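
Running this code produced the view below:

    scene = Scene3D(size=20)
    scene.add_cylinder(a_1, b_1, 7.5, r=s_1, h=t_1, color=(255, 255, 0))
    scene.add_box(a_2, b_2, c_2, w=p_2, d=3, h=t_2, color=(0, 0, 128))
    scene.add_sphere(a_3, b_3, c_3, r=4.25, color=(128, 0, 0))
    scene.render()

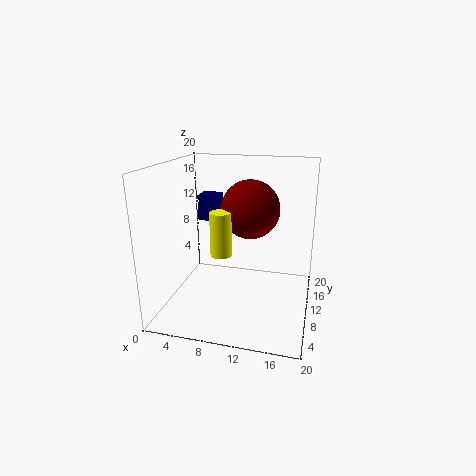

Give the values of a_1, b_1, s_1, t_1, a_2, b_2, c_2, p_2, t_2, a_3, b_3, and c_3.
a_1 = 7.75; b_1 = 9.25; s_1 = 1.5; t_1 = 6.25; a_2 = 3.25; b_2 = 12.5; c_2 = 11.25; p_2 = 3; t_2 = 3.75; a_3 = 11; b_3 = 13.25; c_3 = 13.25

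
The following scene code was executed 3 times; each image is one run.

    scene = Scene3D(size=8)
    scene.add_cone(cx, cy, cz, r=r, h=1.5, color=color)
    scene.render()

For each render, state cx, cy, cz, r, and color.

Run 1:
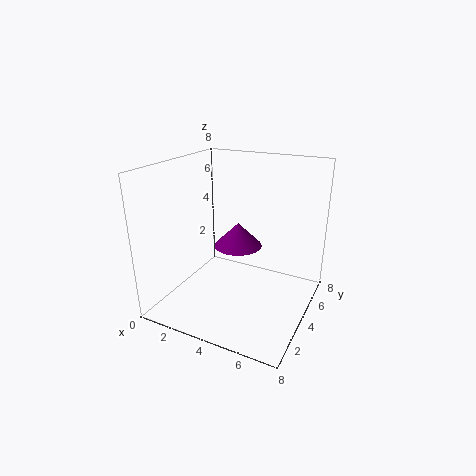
cx = 3, cy = 6, cz = 2.5, r = 1.5, color = 'purple'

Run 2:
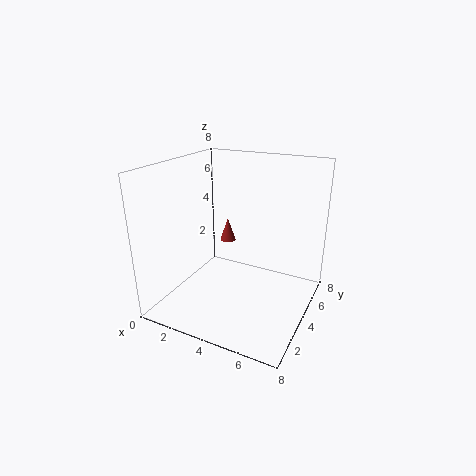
cx = 2, cy = 6.5, cz = 2.5, r = 0.5, color = 'brown'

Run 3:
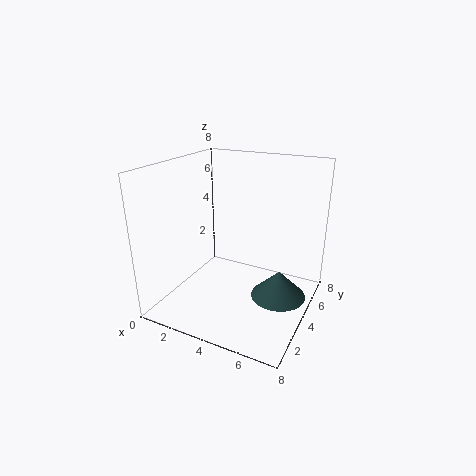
cx = 6.5, cy = 4, cz = 1, r = 1.5, color = 'darkslategray'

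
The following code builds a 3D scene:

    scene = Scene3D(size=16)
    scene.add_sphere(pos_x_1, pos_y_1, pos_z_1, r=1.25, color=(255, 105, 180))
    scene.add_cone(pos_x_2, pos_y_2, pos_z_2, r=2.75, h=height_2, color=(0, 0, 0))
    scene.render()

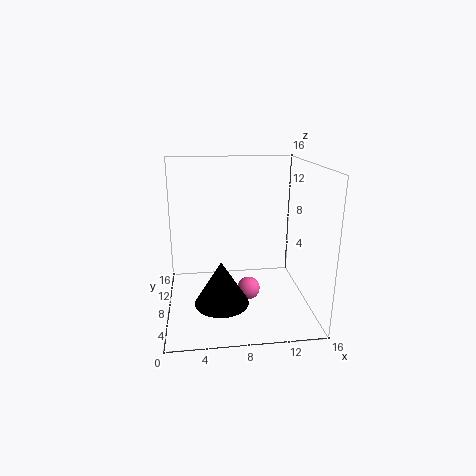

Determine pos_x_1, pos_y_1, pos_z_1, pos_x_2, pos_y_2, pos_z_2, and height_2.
pos_x_1 = 9
pos_y_1 = 6.5
pos_z_1 = 2.5
pos_x_2 = 5.75
pos_y_2 = 3.5
pos_z_2 = 2.75
height_2 = 4.5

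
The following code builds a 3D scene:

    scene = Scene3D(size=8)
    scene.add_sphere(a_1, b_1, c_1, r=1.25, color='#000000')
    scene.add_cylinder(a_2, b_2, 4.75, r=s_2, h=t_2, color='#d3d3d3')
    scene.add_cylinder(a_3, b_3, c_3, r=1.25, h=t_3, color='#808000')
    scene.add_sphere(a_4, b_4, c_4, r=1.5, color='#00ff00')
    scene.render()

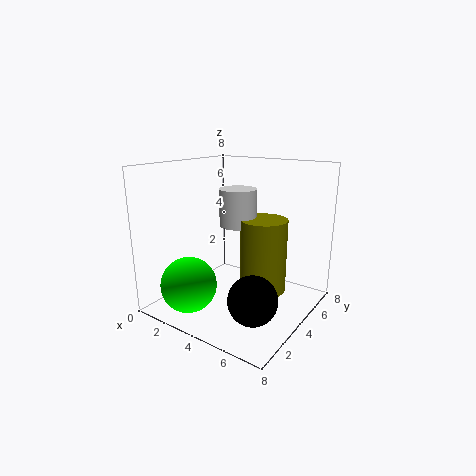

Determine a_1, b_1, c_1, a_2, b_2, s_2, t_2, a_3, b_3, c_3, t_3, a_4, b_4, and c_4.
a_1 = 6.25, b_1 = 2, c_1 = 1.75, a_2 = 4, b_2 = 4, s_2 = 1, t_2 = 2, a_3 = 5.5, b_3 = 4.25, c_3 = 1.25, t_3 = 4, a_4 = 2.5, b_4 = 1.5, c_4 = 1.75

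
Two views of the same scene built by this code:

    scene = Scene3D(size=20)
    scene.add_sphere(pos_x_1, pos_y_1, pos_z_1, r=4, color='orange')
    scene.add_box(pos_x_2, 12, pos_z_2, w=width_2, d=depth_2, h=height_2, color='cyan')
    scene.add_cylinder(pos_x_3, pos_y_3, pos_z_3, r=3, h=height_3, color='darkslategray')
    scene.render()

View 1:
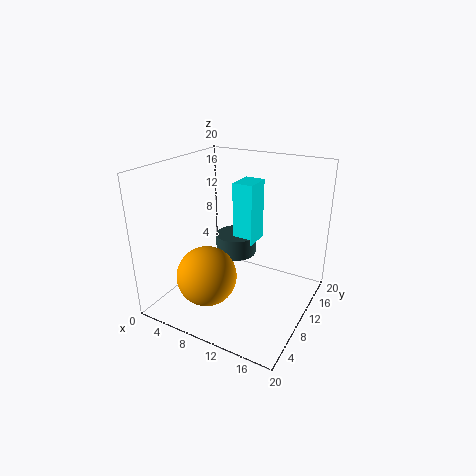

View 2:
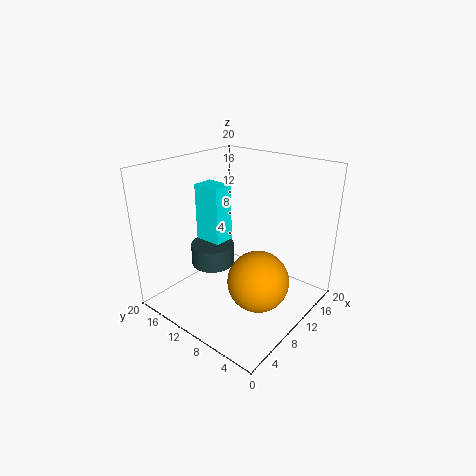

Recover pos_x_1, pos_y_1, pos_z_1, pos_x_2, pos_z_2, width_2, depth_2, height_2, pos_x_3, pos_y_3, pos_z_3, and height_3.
pos_x_1 = 8; pos_y_1 = 5; pos_z_1 = 6; pos_x_2 = 8; pos_z_2 = 8; width_2 = 3; depth_2 = 4; height_2 = 9; pos_x_3 = 8; pos_y_3 = 13; pos_z_3 = 6; height_3 = 3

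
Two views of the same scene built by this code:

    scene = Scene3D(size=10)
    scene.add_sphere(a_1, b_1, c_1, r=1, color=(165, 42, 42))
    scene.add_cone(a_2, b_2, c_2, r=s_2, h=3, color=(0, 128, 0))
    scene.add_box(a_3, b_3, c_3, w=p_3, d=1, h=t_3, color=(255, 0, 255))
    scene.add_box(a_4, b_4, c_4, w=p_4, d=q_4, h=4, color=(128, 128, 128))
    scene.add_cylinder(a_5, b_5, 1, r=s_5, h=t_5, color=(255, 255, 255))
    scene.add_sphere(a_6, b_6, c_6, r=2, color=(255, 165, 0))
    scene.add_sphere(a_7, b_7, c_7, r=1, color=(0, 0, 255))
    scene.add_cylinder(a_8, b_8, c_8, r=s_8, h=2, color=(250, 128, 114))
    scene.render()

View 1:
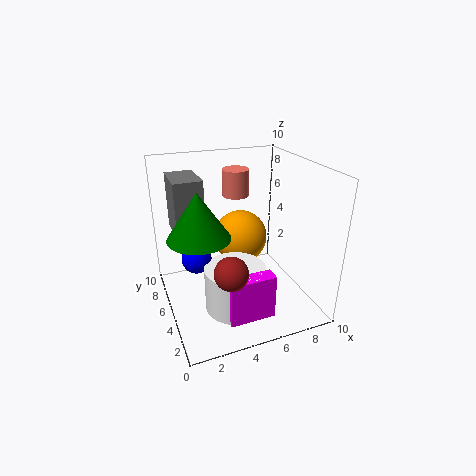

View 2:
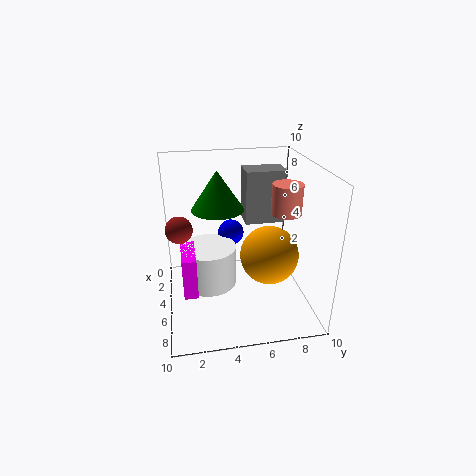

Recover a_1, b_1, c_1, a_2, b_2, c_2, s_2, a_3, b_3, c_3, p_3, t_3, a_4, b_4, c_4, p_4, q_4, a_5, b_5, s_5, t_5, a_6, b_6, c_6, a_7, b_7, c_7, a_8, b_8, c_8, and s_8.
a_1 = 3, b_1 = 1, c_1 = 5, a_2 = 2, b_2 = 4, c_2 = 6, s_2 = 2, a_3 = 3, b_3 = 1, c_3 = 1, p_3 = 3, t_3 = 3, a_4 = 1, b_4 = 6, c_4 = 5, p_4 = 2, q_4 = 3, a_5 = 4, b_5 = 3, s_5 = 2, t_5 = 3, a_6 = 6, b_6 = 7, c_6 = 4, a_7 = 2, b_7 = 5, c_7 = 4, a_8 = 6, b_8 = 8, c_8 = 7, s_8 = 1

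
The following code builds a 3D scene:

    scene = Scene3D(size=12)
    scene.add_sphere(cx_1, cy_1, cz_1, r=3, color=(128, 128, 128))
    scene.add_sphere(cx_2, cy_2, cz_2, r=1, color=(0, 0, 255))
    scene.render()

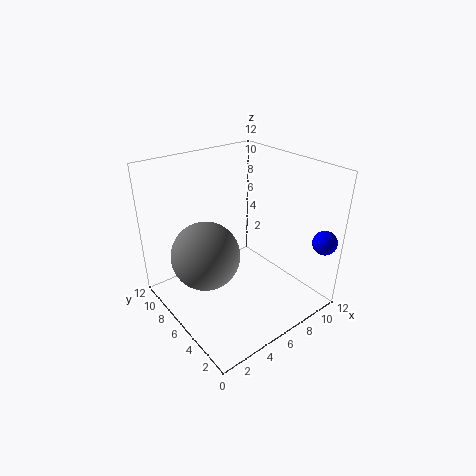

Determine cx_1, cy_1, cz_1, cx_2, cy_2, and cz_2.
cx_1 = 4; cy_1 = 8; cz_1 = 4; cx_2 = 11; cy_2 = 1; cz_2 = 6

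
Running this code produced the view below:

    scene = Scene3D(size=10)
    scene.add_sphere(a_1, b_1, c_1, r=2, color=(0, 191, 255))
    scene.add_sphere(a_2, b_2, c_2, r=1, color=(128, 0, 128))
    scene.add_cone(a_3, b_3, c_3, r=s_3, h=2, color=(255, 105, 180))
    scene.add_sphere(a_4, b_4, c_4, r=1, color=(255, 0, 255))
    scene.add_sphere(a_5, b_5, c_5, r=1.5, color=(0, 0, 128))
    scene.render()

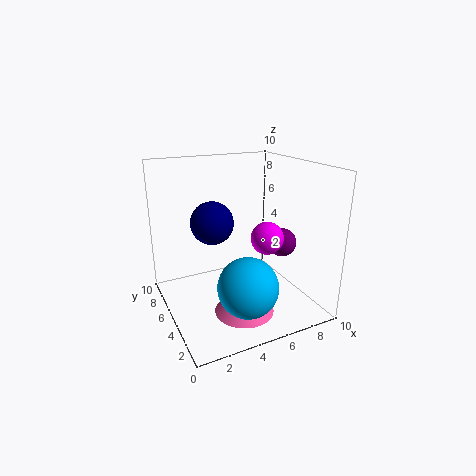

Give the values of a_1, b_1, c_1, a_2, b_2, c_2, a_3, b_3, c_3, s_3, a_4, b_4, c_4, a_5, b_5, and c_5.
a_1 = 4.5, b_1 = 2.5, c_1 = 2.5, a_2 = 8, b_2 = 4, c_2 = 4.5, a_3 = 4.5, b_3 = 3, c_3 = 0.5, s_3 = 2, a_4 = 5.5, b_4 = 2, c_4 = 6, a_5 = 3.5, b_5 = 6, c_5 = 6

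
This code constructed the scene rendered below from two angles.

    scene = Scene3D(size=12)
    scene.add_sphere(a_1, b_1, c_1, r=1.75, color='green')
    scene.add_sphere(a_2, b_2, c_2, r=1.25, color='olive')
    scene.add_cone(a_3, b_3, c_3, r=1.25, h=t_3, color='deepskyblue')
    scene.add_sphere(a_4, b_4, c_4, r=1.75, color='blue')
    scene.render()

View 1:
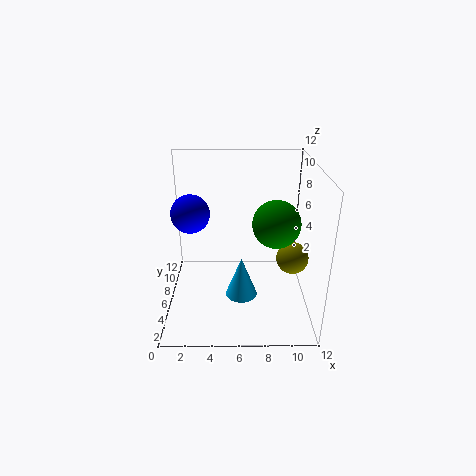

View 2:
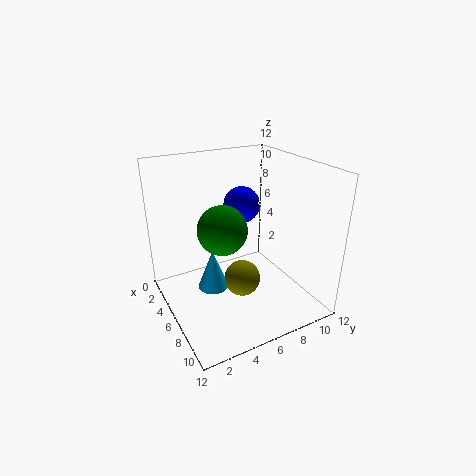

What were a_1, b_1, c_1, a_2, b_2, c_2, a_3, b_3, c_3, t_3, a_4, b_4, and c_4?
a_1 = 8.75
b_1 = 3.25
c_1 = 8.5
a_2 = 10.25
b_2 = 4
c_2 = 5.25
a_3 = 6.25
b_3 = 3.5
c_3 = 2.25
t_3 = 3.25
a_4 = 1.75
b_4 = 8.75
c_4 = 7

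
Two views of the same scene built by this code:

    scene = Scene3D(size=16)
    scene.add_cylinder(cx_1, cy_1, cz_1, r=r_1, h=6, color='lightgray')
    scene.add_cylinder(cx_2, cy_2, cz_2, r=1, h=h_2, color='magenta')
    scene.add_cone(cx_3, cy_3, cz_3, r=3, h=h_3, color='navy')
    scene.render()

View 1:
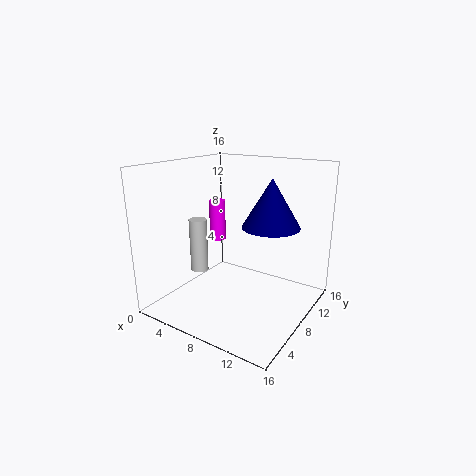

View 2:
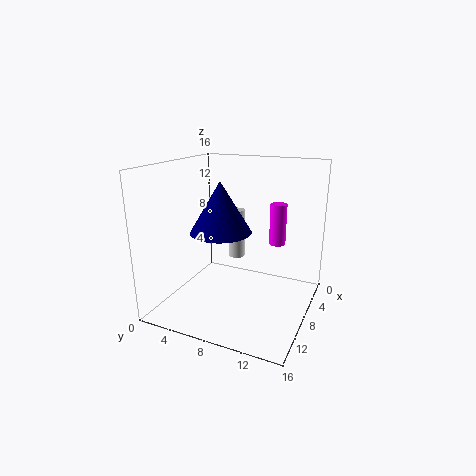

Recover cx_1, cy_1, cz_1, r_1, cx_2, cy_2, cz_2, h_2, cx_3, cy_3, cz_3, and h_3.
cx_1 = 4, cy_1 = 6, cz_1 = 4, r_1 = 1, cx_2 = 3, cy_2 = 11, cz_2 = 6, h_2 = 5, cx_3 = 12, cy_3 = 8, cz_3 = 10, h_3 = 5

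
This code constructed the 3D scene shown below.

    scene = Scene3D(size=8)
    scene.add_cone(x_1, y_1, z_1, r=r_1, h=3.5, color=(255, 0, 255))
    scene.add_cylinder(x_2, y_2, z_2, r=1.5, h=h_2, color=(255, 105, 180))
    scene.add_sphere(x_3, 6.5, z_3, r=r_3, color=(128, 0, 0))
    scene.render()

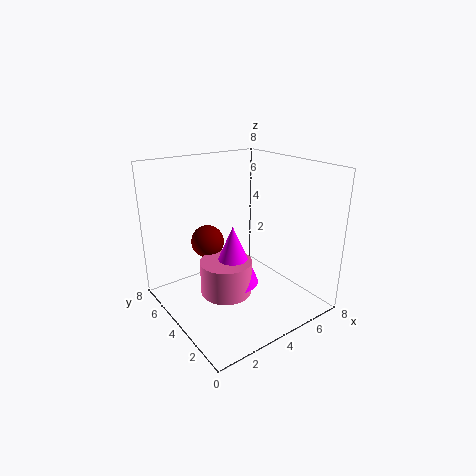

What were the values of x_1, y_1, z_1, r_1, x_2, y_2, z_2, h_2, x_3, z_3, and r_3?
x_1 = 4
y_1 = 4.5
z_1 = 1
r_1 = 1.5
x_2 = 3.5
y_2 = 4.5
z_2 = 0.5
h_2 = 2
x_3 = 3.5
z_3 = 3
r_3 = 1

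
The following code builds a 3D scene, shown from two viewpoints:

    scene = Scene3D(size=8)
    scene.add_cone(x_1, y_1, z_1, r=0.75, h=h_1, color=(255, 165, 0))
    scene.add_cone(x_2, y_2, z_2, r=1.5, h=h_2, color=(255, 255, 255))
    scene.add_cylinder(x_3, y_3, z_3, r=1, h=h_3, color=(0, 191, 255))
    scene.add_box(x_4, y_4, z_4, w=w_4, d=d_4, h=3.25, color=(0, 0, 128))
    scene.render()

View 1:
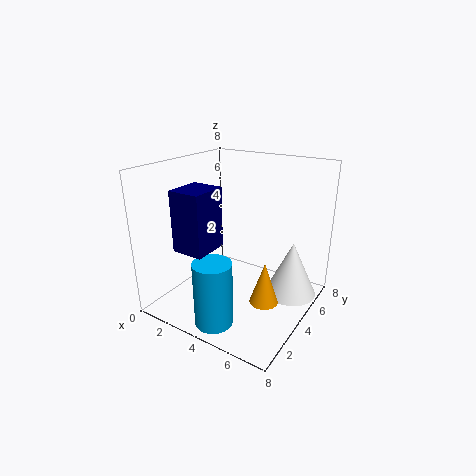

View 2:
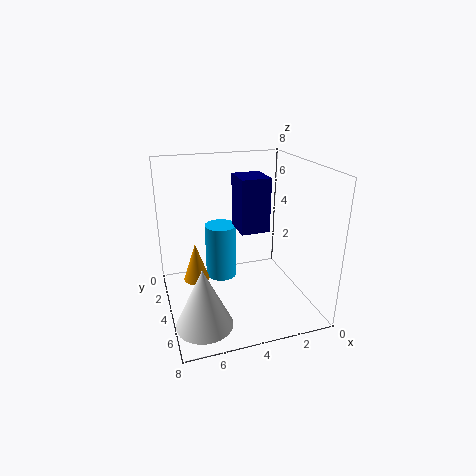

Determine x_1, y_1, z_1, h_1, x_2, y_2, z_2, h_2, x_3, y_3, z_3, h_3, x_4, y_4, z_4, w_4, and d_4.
x_1 = 6.25
y_1 = 3
z_1 = 1.25
h_1 = 2.25
x_2 = 6.5
y_2 = 6
z_2 = 0.25
h_2 = 3.25
x_3 = 4.25
y_3 = 1.25
z_3 = 0.25
h_3 = 3.5
x_4 = 1.75
y_4 = 1.25
z_4 = 3.75
w_4 = 1.75
d_4 = 2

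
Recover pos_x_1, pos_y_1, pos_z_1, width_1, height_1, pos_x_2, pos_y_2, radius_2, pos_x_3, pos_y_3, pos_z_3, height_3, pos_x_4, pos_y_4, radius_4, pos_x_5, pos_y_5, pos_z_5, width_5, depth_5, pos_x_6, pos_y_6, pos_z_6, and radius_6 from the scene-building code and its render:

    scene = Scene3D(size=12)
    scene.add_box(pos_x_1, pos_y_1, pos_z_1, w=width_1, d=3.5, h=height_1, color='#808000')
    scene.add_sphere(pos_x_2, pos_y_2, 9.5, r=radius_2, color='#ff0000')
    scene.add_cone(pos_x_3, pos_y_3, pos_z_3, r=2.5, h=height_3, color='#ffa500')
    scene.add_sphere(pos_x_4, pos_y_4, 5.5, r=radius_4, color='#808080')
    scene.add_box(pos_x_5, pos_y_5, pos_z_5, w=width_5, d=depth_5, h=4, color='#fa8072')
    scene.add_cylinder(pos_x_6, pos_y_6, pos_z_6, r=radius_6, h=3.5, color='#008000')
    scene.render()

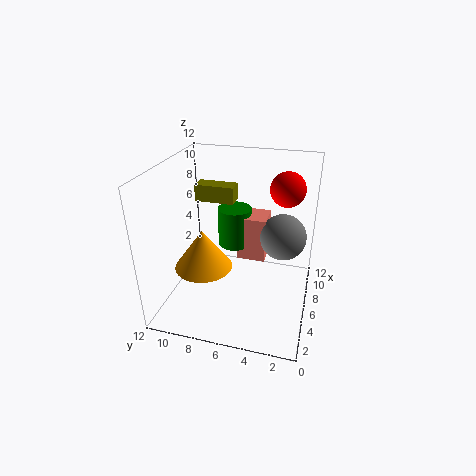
pos_x_1 = 8; pos_y_1 = 7; pos_z_1 = 8; width_1 = 1.5; height_1 = 1.5; pos_x_2 = 9; pos_y_2 = 2.5; radius_2 = 1.5; pos_x_3 = 5.5; pos_y_3 = 9; pos_z_3 = 3; height_3 = 3.5; pos_x_4 = 8; pos_y_4 = 2.5; radius_4 = 2; pos_x_5 = 7.5; pos_y_5 = 4; pos_z_5 = 3; width_5 = 2.5; depth_5 = 2.5; pos_x_6 = 8.5; pos_y_6 = 7; pos_z_6 = 4; radius_6 = 1.5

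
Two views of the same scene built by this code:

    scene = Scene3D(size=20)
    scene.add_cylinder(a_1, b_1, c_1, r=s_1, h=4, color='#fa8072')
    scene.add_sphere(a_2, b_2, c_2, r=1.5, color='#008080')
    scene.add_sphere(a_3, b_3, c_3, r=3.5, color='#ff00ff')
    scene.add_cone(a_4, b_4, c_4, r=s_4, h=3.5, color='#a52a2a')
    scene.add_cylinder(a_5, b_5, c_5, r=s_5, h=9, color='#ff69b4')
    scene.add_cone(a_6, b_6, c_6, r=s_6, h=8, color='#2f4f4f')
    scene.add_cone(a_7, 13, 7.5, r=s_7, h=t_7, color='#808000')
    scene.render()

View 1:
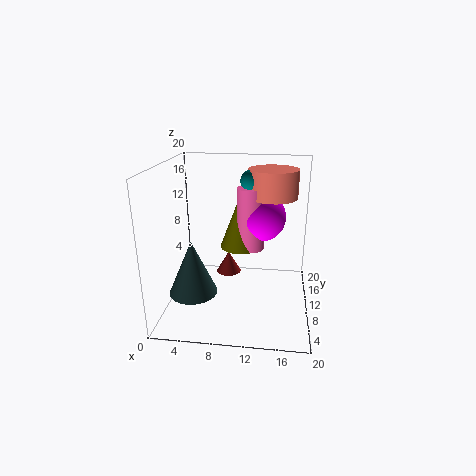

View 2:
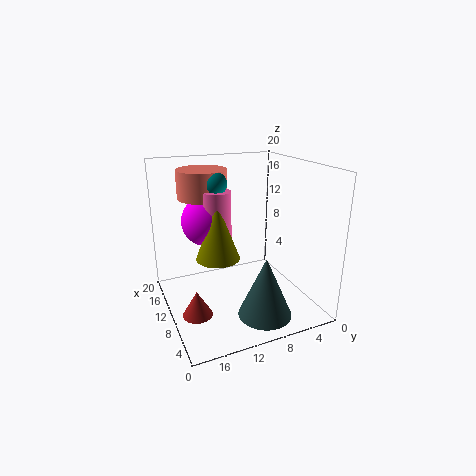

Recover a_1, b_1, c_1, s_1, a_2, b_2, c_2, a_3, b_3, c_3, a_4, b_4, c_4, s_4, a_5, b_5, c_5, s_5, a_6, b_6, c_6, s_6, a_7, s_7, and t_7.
a_1 = 14.5; b_1 = 13.5; c_1 = 15; s_1 = 3.5; a_2 = 11.5; b_2 = 12.5; c_2 = 17.5; a_3 = 13; b_3 = 13.5; c_3 = 12; a_4 = 7.5; b_4 = 17; c_4 = 1; s_4 = 2; a_5 = 11.5; b_5 = 12.5; c_5 = 7.5; s_5 = 2; a_6 = 3.5; b_6 = 9; c_6 = 1.5; s_6 = 3.5; a_7 = 10; s_7 = 3; t_7 = 8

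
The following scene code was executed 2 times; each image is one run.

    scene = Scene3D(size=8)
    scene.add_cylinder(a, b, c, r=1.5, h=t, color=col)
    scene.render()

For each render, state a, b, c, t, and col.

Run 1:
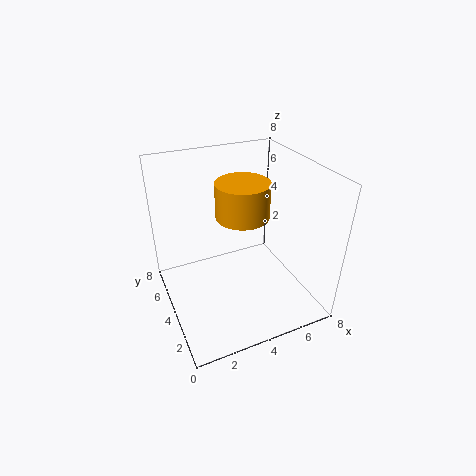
a = 4.5, b = 4.5, c = 5, t = 2, col = 'orange'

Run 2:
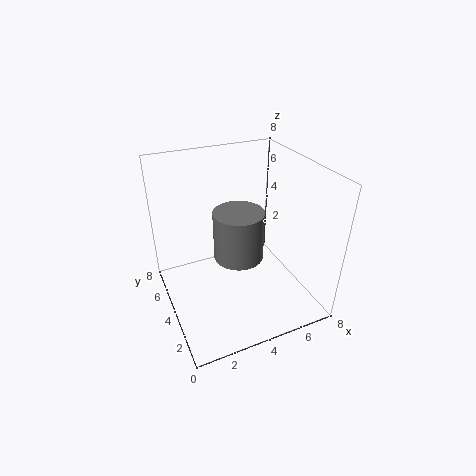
a = 4.5, b = 5, c = 2, t = 3, col = 'gray'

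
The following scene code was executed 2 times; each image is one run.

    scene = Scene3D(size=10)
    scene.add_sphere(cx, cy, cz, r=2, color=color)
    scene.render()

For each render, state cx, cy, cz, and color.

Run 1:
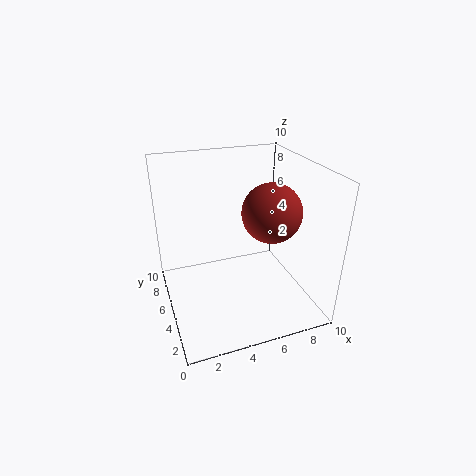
cx = 7; cy = 4; cz = 7; color = 'brown'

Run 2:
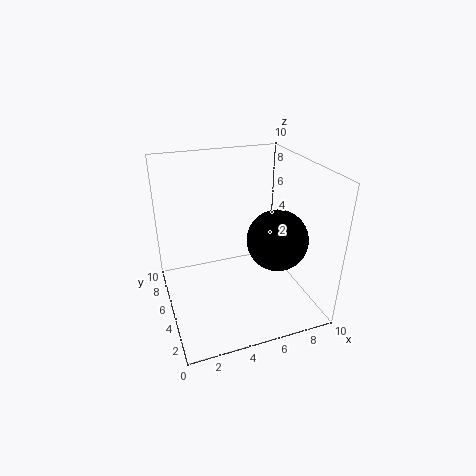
cx = 7; cy = 3; cz = 5.5; color = 'black'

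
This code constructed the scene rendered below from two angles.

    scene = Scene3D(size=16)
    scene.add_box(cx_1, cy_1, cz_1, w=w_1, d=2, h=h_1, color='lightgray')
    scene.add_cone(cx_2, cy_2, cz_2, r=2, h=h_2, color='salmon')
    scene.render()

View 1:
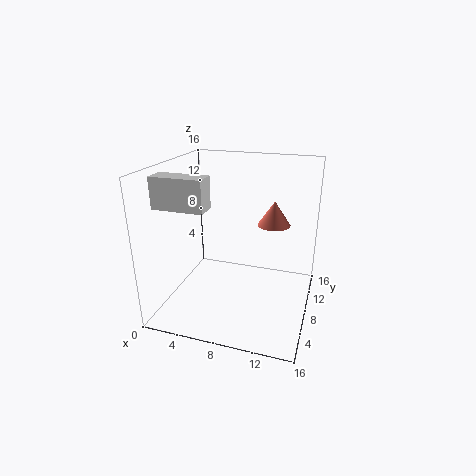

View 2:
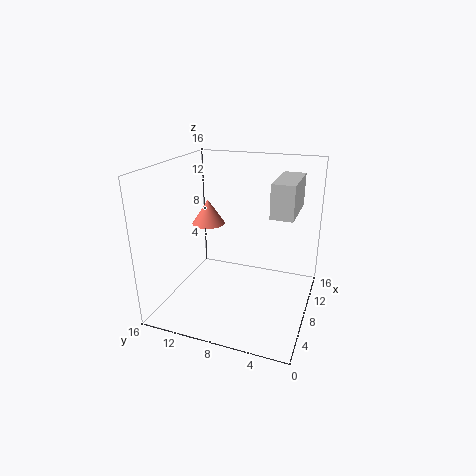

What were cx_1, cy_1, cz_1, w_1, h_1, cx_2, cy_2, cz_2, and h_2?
cx_1 = 2; cy_1 = 1; cz_1 = 13; w_1 = 5; h_1 = 3; cx_2 = 11; cy_2 = 13; cz_2 = 8; h_2 = 3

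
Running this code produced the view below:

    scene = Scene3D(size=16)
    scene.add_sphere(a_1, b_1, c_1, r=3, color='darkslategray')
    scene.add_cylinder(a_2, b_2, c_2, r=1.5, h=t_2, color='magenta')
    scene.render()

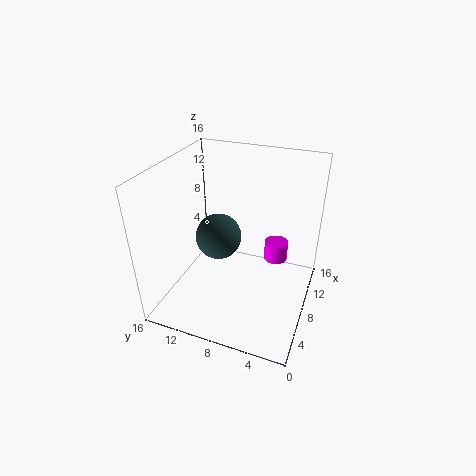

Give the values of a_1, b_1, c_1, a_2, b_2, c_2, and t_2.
a_1 = 12.5; b_1 = 12.5; c_1 = 4.5; a_2 = 14; b_2 = 5; c_2 = 2; t_2 = 2.5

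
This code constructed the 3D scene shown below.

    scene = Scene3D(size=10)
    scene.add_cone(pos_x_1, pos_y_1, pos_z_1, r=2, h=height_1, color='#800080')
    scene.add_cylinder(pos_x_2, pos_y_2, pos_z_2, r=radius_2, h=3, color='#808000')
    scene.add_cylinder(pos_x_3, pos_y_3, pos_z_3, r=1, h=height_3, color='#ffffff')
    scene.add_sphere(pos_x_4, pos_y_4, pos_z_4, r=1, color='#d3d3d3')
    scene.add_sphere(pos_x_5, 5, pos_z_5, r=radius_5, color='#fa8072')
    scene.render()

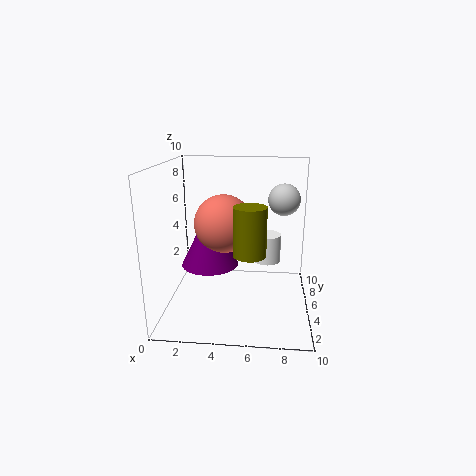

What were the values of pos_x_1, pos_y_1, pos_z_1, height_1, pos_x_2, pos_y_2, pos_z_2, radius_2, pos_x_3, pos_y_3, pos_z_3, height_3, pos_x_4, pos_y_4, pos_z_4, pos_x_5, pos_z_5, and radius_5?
pos_x_1 = 3; pos_y_1 = 5; pos_z_1 = 3; height_1 = 4; pos_x_2 = 6; pos_y_2 = 2; pos_z_2 = 5; radius_2 = 1; pos_x_3 = 7; pos_y_3 = 6; pos_z_3 = 3; height_3 = 2; pos_x_4 = 8; pos_y_4 = 4; pos_z_4 = 8; pos_x_5 = 4; pos_z_5 = 6; radius_5 = 2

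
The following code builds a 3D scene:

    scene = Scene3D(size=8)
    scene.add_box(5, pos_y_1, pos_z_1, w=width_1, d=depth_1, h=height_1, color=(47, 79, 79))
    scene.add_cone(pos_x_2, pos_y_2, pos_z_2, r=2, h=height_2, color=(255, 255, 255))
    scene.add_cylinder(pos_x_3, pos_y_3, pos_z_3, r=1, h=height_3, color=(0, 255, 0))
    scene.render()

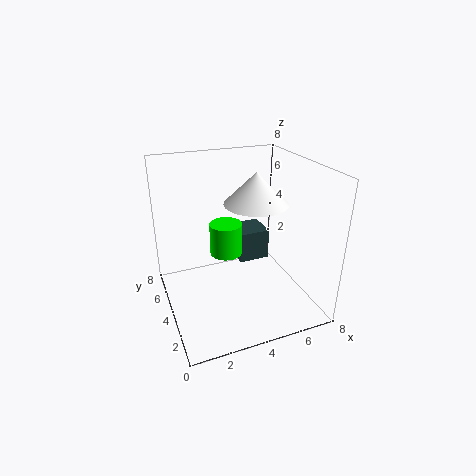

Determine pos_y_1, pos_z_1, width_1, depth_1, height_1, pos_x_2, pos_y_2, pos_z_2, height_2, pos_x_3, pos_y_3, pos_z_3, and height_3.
pos_y_1 = 6; pos_z_1 = 1; width_1 = 2; depth_1 = 2; height_1 = 2; pos_x_2 = 6; pos_y_2 = 6; pos_z_2 = 5; height_2 = 2; pos_x_3 = 4; pos_y_3 = 6; pos_z_3 = 2; height_3 = 2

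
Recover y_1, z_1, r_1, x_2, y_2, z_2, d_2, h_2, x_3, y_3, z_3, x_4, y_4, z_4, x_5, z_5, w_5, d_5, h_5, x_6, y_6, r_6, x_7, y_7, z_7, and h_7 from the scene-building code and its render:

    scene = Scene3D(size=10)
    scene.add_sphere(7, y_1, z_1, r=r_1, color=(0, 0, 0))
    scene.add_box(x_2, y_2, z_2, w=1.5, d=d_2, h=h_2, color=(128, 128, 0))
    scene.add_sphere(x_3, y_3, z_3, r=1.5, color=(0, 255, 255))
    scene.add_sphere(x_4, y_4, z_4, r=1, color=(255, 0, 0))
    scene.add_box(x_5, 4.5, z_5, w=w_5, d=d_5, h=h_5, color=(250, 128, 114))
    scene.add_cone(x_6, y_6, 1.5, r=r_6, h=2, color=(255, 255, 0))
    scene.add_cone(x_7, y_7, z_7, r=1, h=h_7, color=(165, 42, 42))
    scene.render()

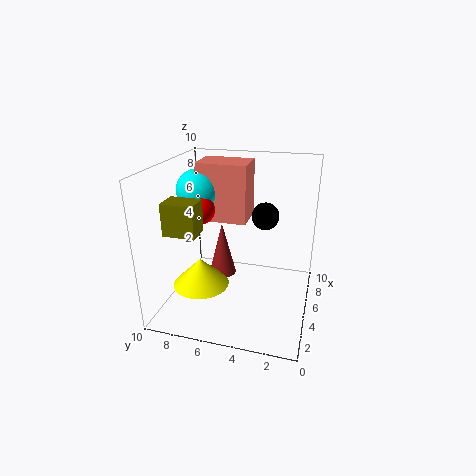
y_1 = 3.5, z_1 = 6, r_1 = 1, x_2 = 1, y_2 = 6.5, z_2 = 6.5, d_2 = 2, h_2 = 2, x_3 = 5.5, y_3 = 8, z_3 = 8, x_4 = 4.5, y_4 = 7.5, z_4 = 7, x_5 = 5, z_5 = 6, w_5 = 2.5, d_5 = 3.5, h_5 = 4, x_6 = 4, y_6 = 7.5, r_6 = 2, x_7 = 6, y_7 = 6.5, z_7 = 1.5, h_7 = 4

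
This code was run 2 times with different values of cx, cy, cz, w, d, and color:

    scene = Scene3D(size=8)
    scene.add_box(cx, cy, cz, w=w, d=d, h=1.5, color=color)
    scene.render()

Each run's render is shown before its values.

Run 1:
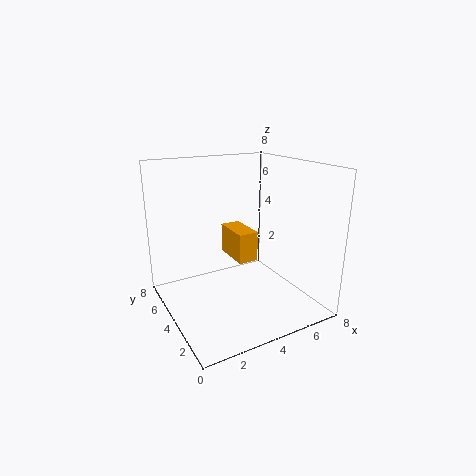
cx = 3, cy = 2, cz = 3.5, w = 1, d = 2, color = 'orange'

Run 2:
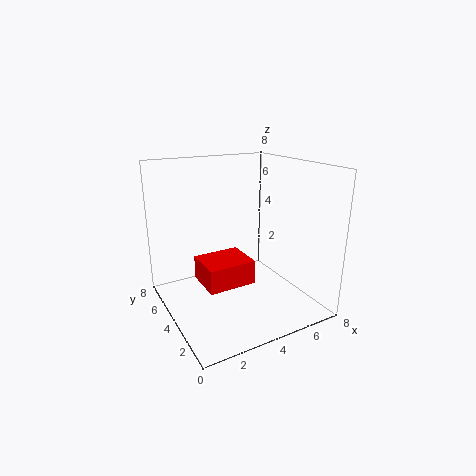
cx = 2.5, cy = 4.5, cz = 0.5, w = 3, d = 2.5, color = 'red'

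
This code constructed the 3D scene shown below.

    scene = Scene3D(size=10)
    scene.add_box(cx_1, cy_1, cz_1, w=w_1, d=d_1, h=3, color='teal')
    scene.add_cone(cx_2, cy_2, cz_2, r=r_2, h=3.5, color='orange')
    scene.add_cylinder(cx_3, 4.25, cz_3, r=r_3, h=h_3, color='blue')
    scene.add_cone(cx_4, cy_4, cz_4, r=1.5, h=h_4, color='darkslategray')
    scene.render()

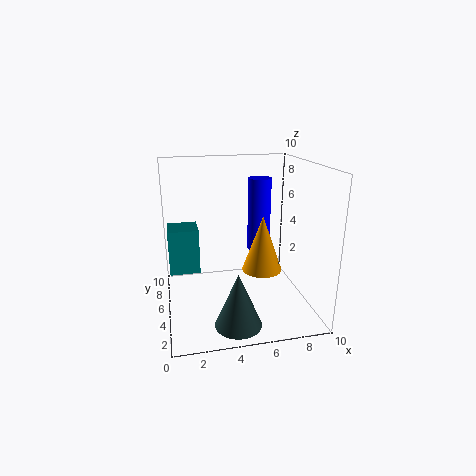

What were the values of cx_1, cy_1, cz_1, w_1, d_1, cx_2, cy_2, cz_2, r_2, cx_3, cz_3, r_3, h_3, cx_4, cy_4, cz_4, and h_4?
cx_1 = 0.25; cy_1 = 4.25; cz_1 = 3; w_1 = 2; d_1 = 2; cx_2 = 6; cy_2 = 2.5; cz_2 = 3.75; r_2 = 1.25; cx_3 = 6.25; cz_3 = 4.5; r_3 = 0.75; h_3 = 4.75; cx_4 = 4.25; cy_4 = 1.5; cz_4 = 0.5; h_4 = 3.5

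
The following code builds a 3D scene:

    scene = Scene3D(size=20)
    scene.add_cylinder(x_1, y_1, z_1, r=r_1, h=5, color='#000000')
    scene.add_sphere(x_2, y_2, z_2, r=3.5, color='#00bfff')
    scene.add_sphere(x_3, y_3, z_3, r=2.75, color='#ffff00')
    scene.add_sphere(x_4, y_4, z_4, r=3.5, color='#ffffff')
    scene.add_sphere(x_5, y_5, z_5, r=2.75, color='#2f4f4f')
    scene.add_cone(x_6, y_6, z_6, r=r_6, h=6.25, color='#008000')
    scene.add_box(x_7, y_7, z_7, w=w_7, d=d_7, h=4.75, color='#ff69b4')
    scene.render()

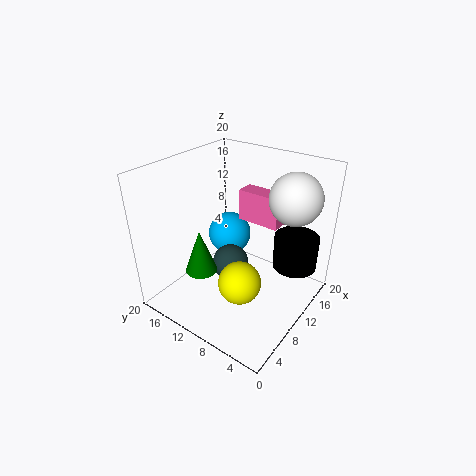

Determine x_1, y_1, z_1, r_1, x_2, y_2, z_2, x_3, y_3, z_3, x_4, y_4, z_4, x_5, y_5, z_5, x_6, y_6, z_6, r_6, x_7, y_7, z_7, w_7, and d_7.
x_1 = 16.25; y_1 = 4; z_1 = 4.25; r_1 = 3.25; x_2 = 16.25; y_2 = 16.25; z_2 = 5.75; x_3 = 5.5; y_3 = 6.5; z_3 = 6.75; x_4 = 14; y_4 = 3.75; z_4 = 16; x_5 = 11.5; y_5 = 12.5; z_5 = 4; x_6 = 6.25; y_6 = 13.75; z_6 = 5.25; r_6 = 2.25; x_7 = 14.75; y_7 = 6.75; z_7 = 10; w_7 = 2.75; d_7 = 6.5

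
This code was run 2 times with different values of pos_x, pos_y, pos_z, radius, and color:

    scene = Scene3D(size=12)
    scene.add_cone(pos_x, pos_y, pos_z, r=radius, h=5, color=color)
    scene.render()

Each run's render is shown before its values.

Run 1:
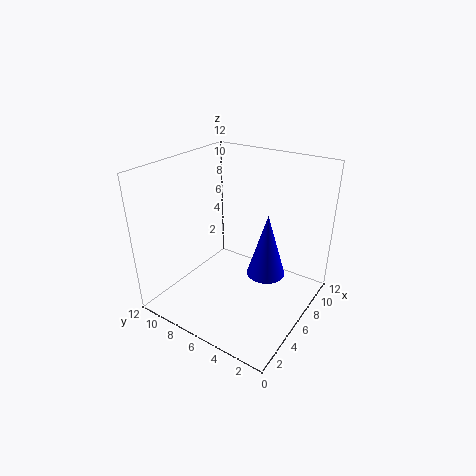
pos_x = 5.5, pos_y = 3, pos_z = 4, radius = 1.5, color = 'blue'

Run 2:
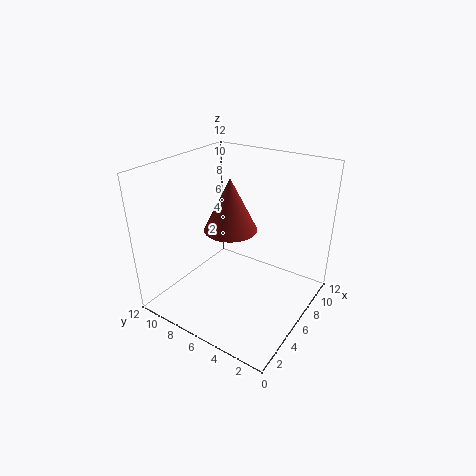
pos_x = 8.5, pos_y = 8.5, pos_z = 5, radius = 2.5, color = 'brown'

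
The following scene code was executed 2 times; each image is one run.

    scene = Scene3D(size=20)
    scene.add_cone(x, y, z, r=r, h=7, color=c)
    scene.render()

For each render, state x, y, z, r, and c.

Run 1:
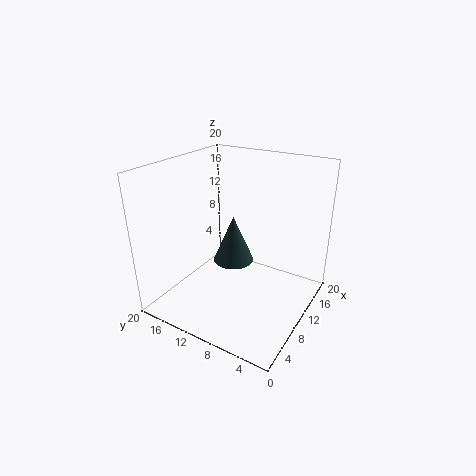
x = 12
y = 12
z = 5
r = 3
c = 'darkslategray'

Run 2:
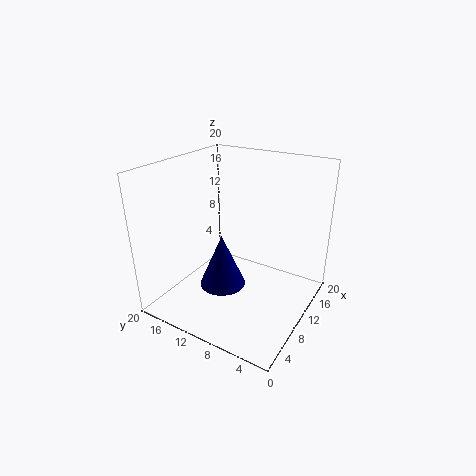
x = 6
y = 10
z = 5
r = 3
c = 'navy'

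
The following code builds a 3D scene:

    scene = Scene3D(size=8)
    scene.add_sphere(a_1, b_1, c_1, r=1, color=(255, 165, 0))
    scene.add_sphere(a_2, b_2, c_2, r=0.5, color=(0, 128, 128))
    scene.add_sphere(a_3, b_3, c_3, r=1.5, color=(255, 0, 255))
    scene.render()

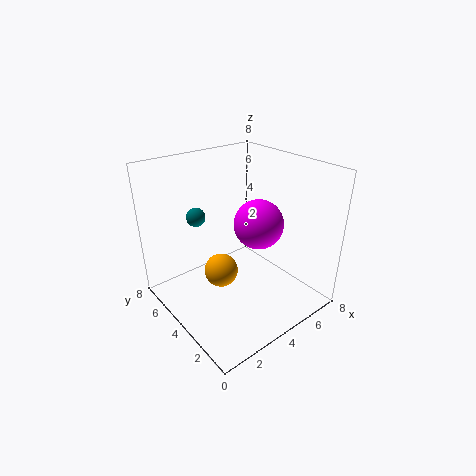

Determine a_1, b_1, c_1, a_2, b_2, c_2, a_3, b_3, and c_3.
a_1 = 3.5; b_1 = 5; c_1 = 1.5; a_2 = 2; b_2 = 5; c_2 = 5.5; a_3 = 6; b_3 = 4.5; c_3 = 4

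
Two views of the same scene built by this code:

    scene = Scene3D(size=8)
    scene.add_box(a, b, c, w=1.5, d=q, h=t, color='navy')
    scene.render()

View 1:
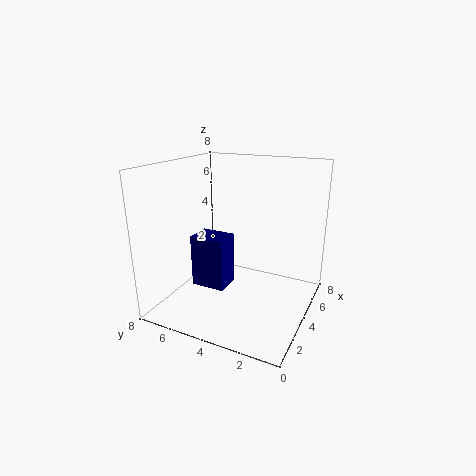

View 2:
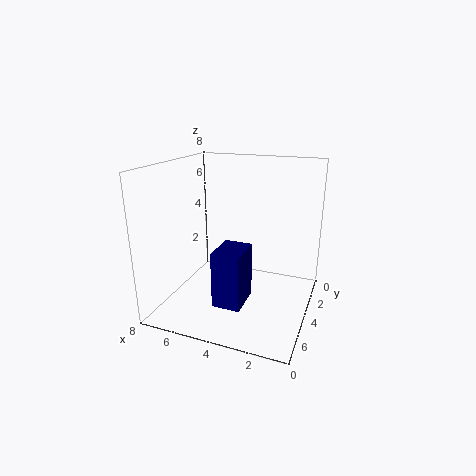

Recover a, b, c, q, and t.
a = 3; b = 4.5; c = 1; q = 2; t = 3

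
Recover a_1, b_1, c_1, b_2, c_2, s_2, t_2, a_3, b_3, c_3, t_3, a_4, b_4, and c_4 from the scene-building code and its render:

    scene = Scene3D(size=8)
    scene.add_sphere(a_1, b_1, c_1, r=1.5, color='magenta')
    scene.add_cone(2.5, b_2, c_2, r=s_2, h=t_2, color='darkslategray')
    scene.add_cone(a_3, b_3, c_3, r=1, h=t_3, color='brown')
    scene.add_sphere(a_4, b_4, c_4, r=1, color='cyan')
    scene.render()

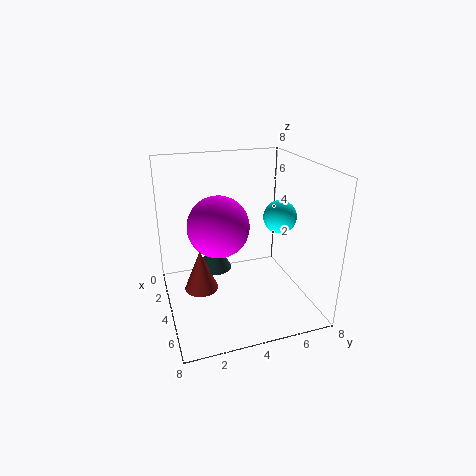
a_1 = 5.5; b_1 = 2.5; c_1 = 5.5; b_2 = 3; c_2 = 1.5; s_2 = 1; t_2 = 2; a_3 = 3; b_3 = 2; c_3 = 0.5; t_3 = 2.5; a_4 = 3; b_4 = 7; c_4 = 4.5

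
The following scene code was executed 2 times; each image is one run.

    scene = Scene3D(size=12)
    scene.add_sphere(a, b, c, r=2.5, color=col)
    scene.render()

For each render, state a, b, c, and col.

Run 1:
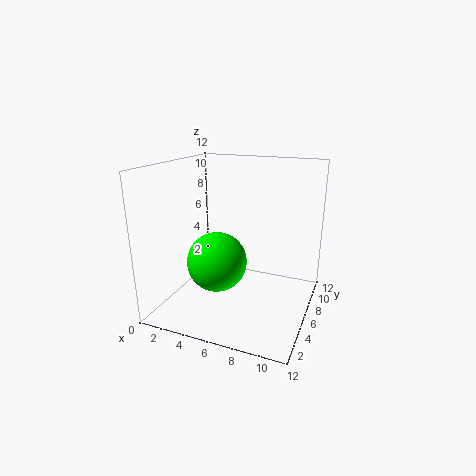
a = 4.5; b = 5; c = 4; col = 'lime'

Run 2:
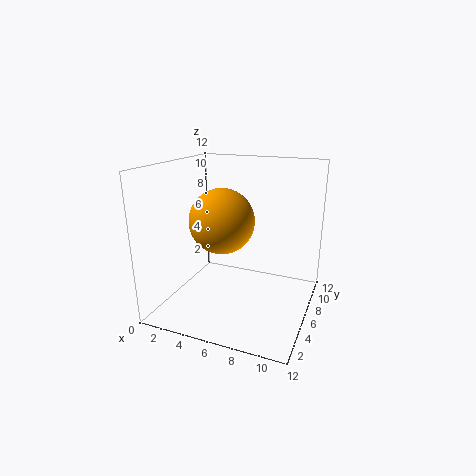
a = 5.5; b = 4; c = 8; col = 'orange'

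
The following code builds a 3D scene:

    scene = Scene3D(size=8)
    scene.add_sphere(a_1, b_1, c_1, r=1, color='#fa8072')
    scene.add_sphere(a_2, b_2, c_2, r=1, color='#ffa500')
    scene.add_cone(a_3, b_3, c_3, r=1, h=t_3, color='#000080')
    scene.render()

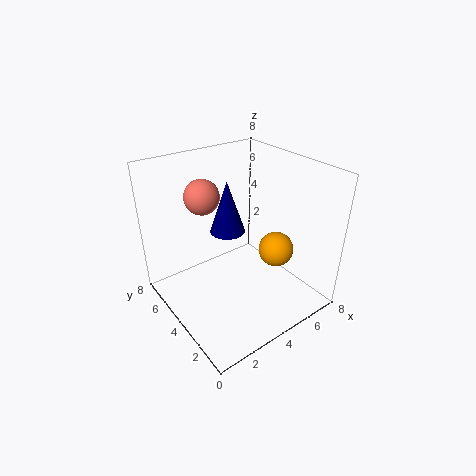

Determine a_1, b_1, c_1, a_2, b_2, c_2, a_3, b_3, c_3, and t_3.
a_1 = 3
b_1 = 6
c_1 = 6
a_2 = 6
b_2 = 3
c_2 = 3
a_3 = 4
b_3 = 5
c_3 = 4
t_3 = 3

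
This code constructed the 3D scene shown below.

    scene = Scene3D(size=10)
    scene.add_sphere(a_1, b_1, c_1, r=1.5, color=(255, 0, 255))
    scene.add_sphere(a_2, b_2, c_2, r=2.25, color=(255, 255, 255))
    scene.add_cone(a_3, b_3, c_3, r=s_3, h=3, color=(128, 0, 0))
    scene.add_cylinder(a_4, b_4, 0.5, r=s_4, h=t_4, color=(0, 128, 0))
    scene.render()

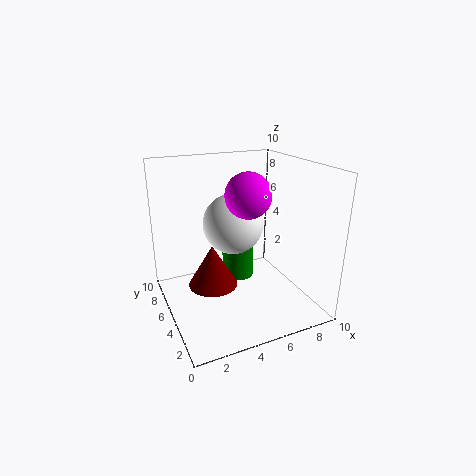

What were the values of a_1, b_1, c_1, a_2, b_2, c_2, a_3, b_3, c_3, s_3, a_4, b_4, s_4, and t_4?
a_1 = 5.25
b_1 = 4
c_1 = 8.25
a_2 = 5.5
b_2 = 7
c_2 = 5.25
a_3 = 3.25
b_3 = 5.5
c_3 = 1.5
s_3 = 1.75
a_4 = 6.25
b_4 = 7.75
s_4 = 1.25
t_4 = 3.75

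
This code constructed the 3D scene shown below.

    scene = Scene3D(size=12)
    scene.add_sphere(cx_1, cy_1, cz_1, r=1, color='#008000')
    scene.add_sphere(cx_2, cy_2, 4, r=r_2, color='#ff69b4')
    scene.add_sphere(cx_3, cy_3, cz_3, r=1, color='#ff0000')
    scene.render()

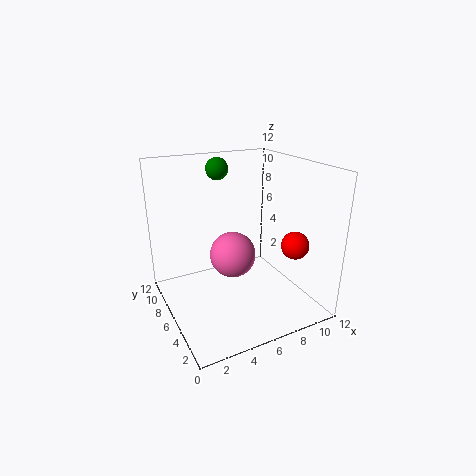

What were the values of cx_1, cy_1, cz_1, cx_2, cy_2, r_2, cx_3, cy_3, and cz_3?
cx_1 = 6
cy_1 = 10
cz_1 = 11
cx_2 = 6
cy_2 = 7
r_2 = 2
cx_3 = 8
cy_3 = 1
cz_3 = 7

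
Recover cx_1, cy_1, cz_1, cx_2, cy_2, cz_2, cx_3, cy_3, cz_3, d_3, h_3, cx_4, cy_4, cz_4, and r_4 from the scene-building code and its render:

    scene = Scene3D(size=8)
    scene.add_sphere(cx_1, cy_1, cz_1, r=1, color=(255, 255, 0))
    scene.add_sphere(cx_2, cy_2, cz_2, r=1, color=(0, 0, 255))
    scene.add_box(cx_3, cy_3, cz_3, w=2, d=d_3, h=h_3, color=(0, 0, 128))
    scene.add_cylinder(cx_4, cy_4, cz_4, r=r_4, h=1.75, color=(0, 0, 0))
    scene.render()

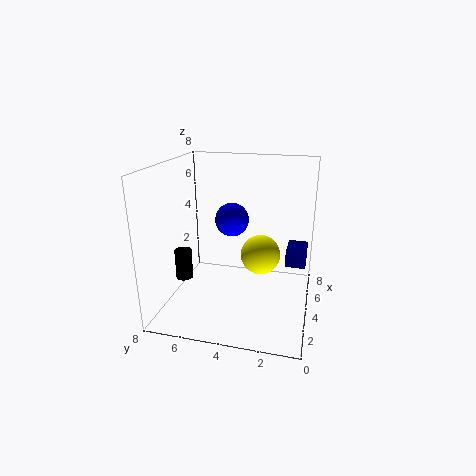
cx_1 = 2.75
cy_1 = 2.5
cz_1 = 3.75
cx_2 = 5.5
cy_2 = 4.75
cz_2 = 4.5
cx_3 = 6
cy_3 = 0.25
cz_3 = 1.5
d_3 = 1.25
h_3 = 1
cx_4 = 3.75
cy_4 = 7.25
cz_4 = 1.25
r_4 = 0.5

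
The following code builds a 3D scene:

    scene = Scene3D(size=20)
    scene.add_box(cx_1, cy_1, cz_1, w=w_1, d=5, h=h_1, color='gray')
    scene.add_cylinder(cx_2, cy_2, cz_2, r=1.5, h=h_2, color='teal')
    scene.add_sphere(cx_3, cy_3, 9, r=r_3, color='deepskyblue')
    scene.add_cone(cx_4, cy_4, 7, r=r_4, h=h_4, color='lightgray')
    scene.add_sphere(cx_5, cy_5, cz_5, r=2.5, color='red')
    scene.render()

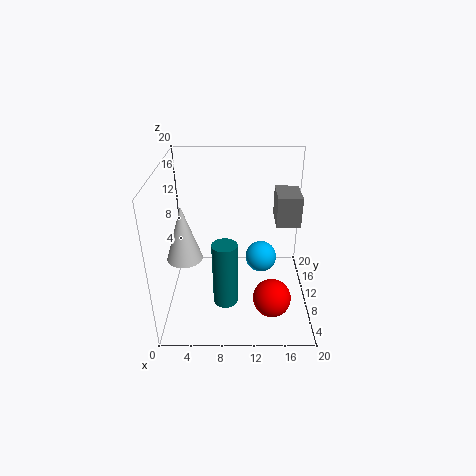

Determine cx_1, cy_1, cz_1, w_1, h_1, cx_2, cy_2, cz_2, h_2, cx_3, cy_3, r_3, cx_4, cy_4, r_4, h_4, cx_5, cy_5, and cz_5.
cx_1 = 15.5, cy_1 = 12, cz_1 = 10.5, w_1 = 3.5, h_1 = 4.5, cx_2 = 8.5, cy_2 = 2.5, cz_2 = 5.5, h_2 = 8, cx_3 = 13, cy_3 = 7, r_3 = 2, cx_4 = 2.5, cy_4 = 9.5, r_4 = 2.5, h_4 = 8, cx_5 = 14.5, cy_5 = 4.5, cz_5 = 4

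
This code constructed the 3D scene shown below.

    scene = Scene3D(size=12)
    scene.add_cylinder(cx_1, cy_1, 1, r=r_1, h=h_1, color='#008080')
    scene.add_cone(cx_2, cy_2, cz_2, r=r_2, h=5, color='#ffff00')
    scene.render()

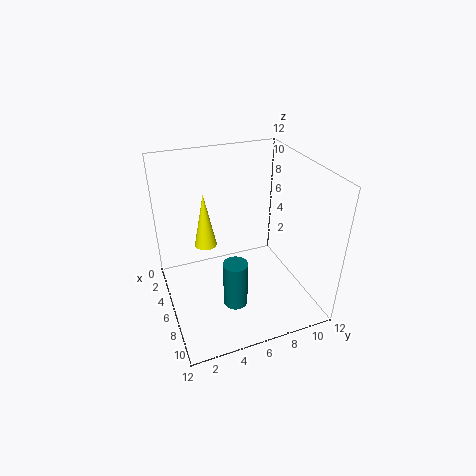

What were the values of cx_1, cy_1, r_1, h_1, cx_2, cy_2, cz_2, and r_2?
cx_1 = 8
cy_1 = 5
r_1 = 1
h_1 = 4
cx_2 = 3
cy_2 = 4
cz_2 = 4
r_2 = 1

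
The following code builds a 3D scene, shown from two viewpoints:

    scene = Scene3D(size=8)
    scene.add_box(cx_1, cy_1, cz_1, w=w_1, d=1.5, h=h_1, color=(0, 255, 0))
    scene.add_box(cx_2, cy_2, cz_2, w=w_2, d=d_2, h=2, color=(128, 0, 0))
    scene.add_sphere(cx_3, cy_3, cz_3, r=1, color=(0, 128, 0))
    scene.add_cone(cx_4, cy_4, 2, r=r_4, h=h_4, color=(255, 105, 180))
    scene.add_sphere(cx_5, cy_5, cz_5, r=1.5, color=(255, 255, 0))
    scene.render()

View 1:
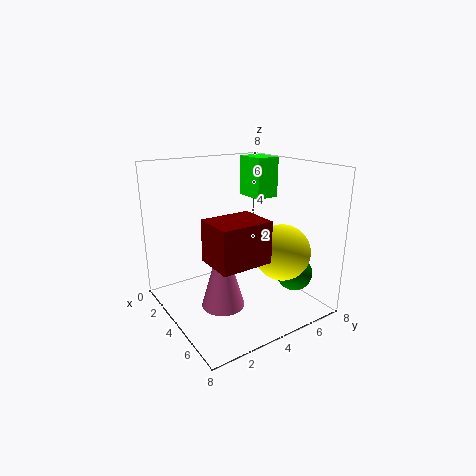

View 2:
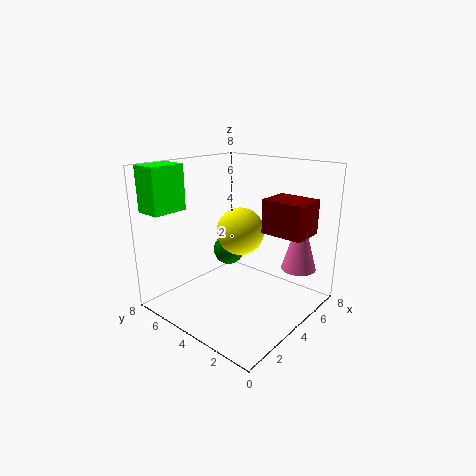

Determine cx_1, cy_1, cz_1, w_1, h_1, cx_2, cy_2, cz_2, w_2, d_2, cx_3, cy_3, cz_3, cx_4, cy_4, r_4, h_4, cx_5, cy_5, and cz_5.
cx_1 = 0.5; cy_1 = 6.5; cz_1 = 5.5; w_1 = 2; h_1 = 2.5; cx_2 = 5.5; cy_2 = 1; cz_2 = 4; w_2 = 2; d_2 = 2.5; cx_3 = 6; cy_3 = 6.5; cz_3 = 2; cx_4 = 6.5; cy_4 = 1.5; r_4 = 1; h_4 = 3.5; cx_5 = 6; cy_5 = 5.5; cz_5 = 3.5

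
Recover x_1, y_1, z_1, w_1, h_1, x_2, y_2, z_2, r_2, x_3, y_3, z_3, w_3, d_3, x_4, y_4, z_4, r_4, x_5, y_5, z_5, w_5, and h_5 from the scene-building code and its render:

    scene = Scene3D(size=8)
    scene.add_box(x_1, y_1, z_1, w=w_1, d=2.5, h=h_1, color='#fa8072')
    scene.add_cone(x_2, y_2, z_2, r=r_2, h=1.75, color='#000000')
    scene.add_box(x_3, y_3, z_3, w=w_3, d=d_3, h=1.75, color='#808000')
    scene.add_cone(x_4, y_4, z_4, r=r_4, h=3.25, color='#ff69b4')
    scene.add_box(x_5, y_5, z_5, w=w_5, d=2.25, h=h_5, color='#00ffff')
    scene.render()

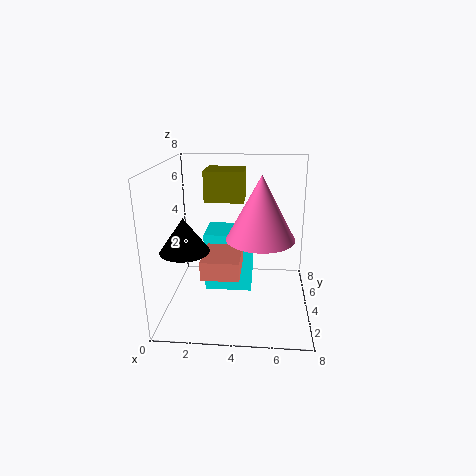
x_1 = 2.25
y_1 = 1.75
z_1 = 2.5
w_1 = 2
h_1 = 1
x_2 = 1.5
y_2 = 2
z_2 = 4
r_2 = 1.25
x_3 = 2
y_3 = 4.75
z_3 = 5.75
w_3 = 2.25
d_3 = 2
x_4 = 5.25
y_4 = 2.75
z_4 = 4.5
r_4 = 1.75
x_5 = 2
y_5 = 4.25
z_5 = 0.5
w_5 = 2.75
h_5 = 3.5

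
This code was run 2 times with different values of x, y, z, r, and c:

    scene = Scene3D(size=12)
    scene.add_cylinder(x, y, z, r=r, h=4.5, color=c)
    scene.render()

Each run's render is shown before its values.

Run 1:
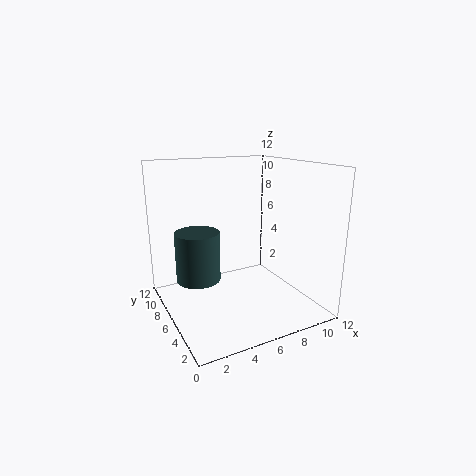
x = 3.5
y = 9
z = 1.5
r = 2
c = 'darkslategray'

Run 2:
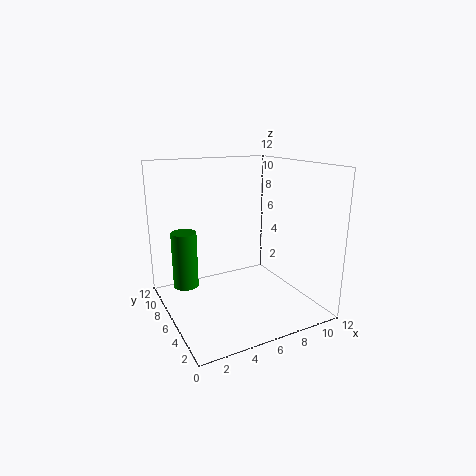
x = 1.5
y = 6.5
z = 2.5
r = 1
c = 'green'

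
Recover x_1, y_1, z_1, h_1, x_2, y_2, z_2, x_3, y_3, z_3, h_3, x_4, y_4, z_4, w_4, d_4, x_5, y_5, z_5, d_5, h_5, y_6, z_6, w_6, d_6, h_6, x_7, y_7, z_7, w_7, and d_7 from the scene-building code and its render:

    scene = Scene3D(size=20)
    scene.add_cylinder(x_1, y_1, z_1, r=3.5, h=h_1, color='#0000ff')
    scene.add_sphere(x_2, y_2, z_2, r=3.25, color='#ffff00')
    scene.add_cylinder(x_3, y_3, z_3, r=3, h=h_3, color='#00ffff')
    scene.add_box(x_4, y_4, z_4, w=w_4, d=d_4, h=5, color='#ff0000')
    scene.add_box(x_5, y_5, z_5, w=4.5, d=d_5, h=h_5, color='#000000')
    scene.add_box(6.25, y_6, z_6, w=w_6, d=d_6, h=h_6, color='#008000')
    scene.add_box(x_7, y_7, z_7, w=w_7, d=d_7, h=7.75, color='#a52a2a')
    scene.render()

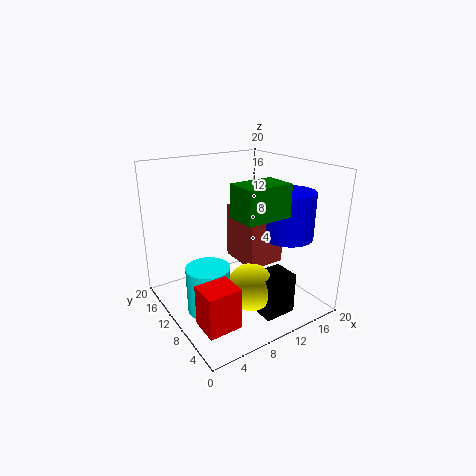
x_1 = 16
y_1 = 6.5
z_1 = 10
h_1 = 6.5
x_2 = 9.75
y_2 = 6.5
z_2 = 4
x_3 = 5
y_3 = 9.75
z_3 = 0.5
h_3 = 6.5
x_4 = 0.25
y_4 = 0.5
z_4 = 3.75
w_4 = 4
d_4 = 3.5
x_5 = 10.25
y_5 = 3
z_5 = 0.25
d_5 = 3.75
h_5 = 5.75
y_6 = 2
z_6 = 15
w_6 = 5.75
d_6 = 4
h_6 = 4
x_7 = 10.25
y_7 = 7
z_7 = 6.25
w_7 = 5.25
d_7 = 6.25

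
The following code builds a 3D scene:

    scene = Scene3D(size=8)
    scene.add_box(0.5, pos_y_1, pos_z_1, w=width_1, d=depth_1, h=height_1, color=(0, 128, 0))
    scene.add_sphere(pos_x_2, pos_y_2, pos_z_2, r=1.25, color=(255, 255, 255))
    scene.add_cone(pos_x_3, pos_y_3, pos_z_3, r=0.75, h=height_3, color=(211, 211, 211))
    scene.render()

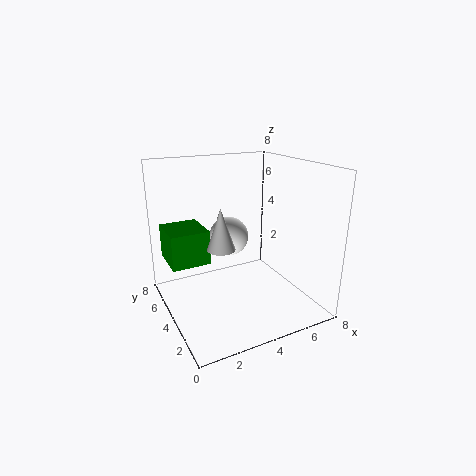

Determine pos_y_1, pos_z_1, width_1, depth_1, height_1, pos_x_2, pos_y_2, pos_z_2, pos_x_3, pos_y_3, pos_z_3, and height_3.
pos_y_1 = 5; pos_z_1 = 2.25; width_1 = 2.25; depth_1 = 2.5; height_1 = 2; pos_x_2 = 4.75; pos_y_2 = 6.75; pos_z_2 = 3; pos_x_3 = 2.75; pos_y_3 = 3.5; pos_z_3 = 3.75; height_3 = 2.25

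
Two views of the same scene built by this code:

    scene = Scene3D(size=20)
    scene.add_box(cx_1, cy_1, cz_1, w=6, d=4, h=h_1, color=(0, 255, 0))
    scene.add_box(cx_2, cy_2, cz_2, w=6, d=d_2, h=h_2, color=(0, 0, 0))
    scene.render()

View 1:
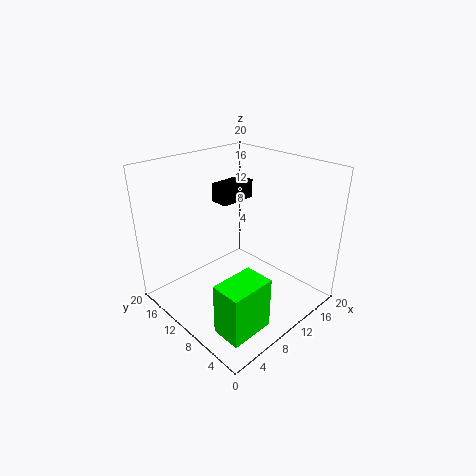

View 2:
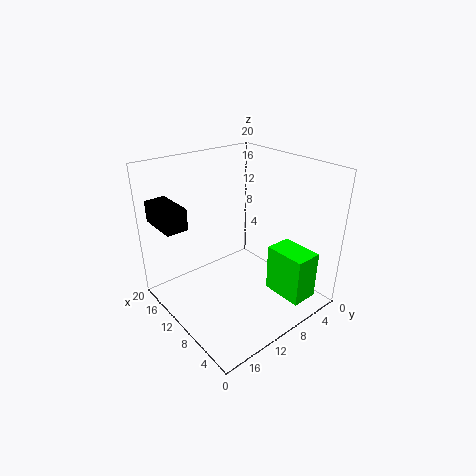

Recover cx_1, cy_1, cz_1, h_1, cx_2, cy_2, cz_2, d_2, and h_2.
cx_1 = 2, cy_1 = 2, cz_1 = 1, h_1 = 7, cx_2 = 13, cy_2 = 16, cz_2 = 12, d_2 = 3, h_2 = 3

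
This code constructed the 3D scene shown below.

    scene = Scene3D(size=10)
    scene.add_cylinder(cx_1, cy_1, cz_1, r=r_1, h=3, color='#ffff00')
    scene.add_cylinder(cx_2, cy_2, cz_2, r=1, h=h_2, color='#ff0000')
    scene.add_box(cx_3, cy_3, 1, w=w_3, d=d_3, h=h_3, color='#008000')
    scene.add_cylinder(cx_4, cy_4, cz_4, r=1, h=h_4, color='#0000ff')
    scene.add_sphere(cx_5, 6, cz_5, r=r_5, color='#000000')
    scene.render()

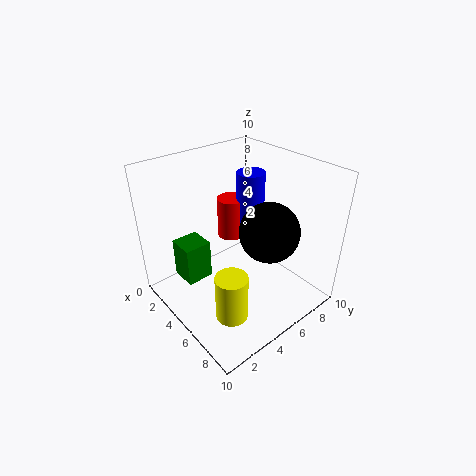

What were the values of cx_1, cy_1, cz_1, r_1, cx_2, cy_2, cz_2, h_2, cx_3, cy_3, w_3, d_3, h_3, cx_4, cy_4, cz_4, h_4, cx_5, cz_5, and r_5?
cx_1 = 8; cy_1 = 2; cz_1 = 2; r_1 = 1; cx_2 = 3; cy_2 = 6; cz_2 = 4; h_2 = 3; cx_3 = 1; cy_3 = 2; w_3 = 2; d_3 = 2; h_3 = 3; cx_4 = 4; cy_4 = 7; cz_4 = 5; h_4 = 4; cx_5 = 7; cz_5 = 6; r_5 = 2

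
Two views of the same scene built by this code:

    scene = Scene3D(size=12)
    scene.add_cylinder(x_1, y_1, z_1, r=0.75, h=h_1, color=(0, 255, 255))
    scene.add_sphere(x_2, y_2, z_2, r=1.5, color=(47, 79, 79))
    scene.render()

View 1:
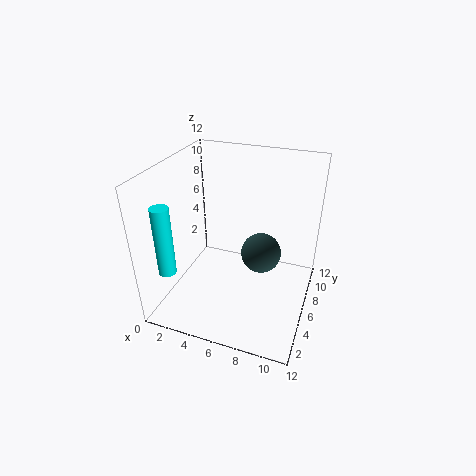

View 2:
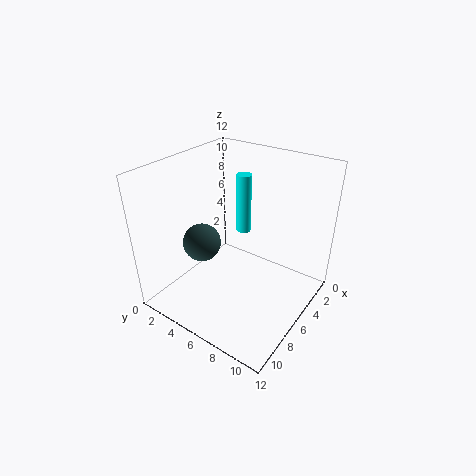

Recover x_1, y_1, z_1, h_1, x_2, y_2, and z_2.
x_1 = 0.75; y_1 = 3; z_1 = 3.25; h_1 = 6; x_2 = 8.5; y_2 = 4.25; z_2 = 6.25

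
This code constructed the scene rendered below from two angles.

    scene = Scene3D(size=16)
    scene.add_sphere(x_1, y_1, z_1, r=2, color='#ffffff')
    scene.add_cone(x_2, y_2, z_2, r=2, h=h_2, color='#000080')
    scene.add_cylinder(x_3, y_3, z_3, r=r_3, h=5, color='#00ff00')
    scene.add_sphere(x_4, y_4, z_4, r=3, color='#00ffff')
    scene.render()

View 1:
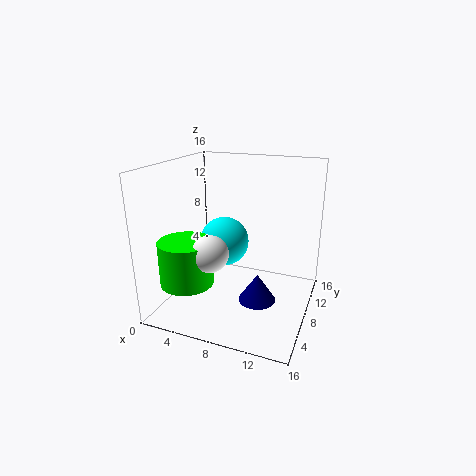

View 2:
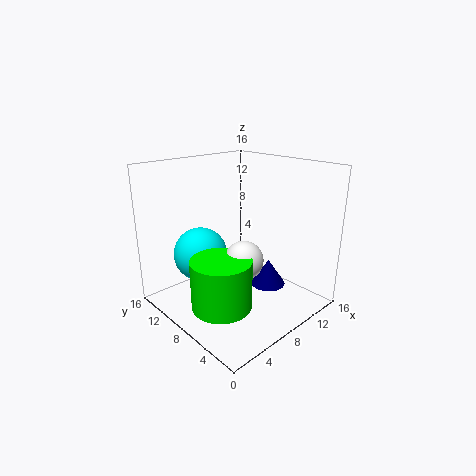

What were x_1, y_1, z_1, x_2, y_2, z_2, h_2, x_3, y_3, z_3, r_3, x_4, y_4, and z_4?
x_1 = 6, y_1 = 5, z_1 = 7, x_2 = 11, y_2 = 6, z_2 = 2, h_2 = 3, x_3 = 3, y_3 = 5, z_3 = 3, r_3 = 3, x_4 = 5, y_4 = 11, z_4 = 6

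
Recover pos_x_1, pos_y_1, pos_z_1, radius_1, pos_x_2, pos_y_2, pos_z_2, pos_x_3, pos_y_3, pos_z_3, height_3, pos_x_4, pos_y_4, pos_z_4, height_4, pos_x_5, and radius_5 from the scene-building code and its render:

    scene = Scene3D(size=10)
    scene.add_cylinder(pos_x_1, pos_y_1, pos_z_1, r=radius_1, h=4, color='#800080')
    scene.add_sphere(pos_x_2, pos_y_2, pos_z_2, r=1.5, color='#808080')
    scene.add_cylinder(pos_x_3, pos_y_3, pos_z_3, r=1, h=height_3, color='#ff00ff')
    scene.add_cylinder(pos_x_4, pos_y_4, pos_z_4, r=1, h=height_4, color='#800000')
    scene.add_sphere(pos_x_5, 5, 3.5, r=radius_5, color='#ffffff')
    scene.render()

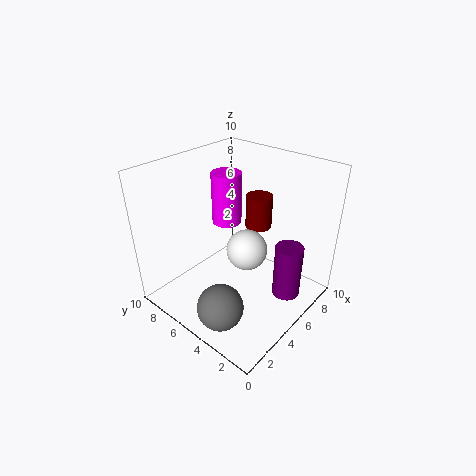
pos_x_1 = 7
pos_y_1 = 2
pos_z_1 = 0.5
radius_1 = 1
pos_x_2 = 1.5
pos_y_2 = 3.5
pos_z_2 = 2
pos_x_3 = 5
pos_y_3 = 6
pos_z_3 = 6
height_3 = 3.5
pos_x_4 = 8
pos_y_4 = 5.5
pos_z_4 = 4.5
height_4 = 2.5
pos_x_5 = 6
radius_5 = 1.5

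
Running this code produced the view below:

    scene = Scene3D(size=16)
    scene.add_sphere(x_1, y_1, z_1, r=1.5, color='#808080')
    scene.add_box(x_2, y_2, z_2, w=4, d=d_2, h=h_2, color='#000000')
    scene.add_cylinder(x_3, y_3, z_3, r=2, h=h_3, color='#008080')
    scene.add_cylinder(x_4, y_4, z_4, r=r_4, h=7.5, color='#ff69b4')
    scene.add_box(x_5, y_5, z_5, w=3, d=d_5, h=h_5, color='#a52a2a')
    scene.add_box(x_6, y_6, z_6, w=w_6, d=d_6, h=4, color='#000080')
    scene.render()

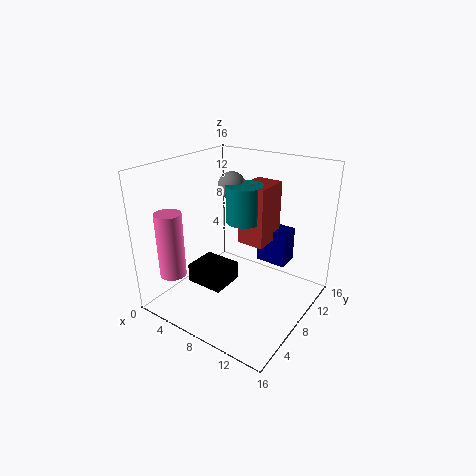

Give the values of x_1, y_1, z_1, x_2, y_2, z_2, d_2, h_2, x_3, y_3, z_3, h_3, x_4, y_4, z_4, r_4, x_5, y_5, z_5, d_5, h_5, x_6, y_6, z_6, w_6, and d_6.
x_1 = 6.5
y_1 = 9
z_1 = 13.5
x_2 = 5
y_2 = 3
z_2 = 4
d_2 = 3.5
h_2 = 2
x_3 = 8.5
y_3 = 8.5
z_3 = 10
h_3 = 4
x_4 = 2
y_4 = 3.5
z_4 = 3.5
r_4 = 1.5
x_5 = 8
y_5 = 8
z_5 = 7.5
d_5 = 4
h_5 = 6.5
x_6 = 9
y_6 = 10.5
z_6 = 4.5
w_6 = 3.5
d_6 = 2.5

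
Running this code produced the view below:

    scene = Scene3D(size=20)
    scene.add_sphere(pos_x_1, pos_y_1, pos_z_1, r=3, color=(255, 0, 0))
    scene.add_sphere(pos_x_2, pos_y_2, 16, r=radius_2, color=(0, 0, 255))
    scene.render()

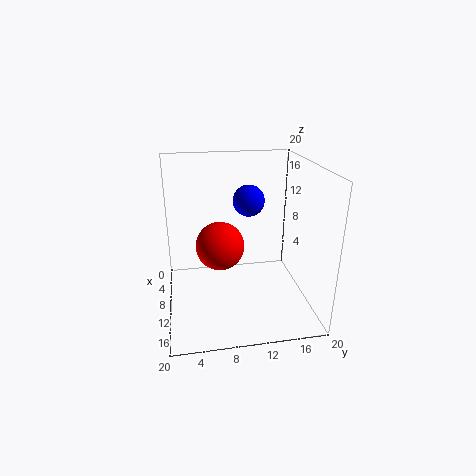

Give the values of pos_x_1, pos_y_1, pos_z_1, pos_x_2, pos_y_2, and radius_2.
pos_x_1 = 14, pos_y_1 = 7, pos_z_1 = 11, pos_x_2 = 12, pos_y_2 = 11, radius_2 = 2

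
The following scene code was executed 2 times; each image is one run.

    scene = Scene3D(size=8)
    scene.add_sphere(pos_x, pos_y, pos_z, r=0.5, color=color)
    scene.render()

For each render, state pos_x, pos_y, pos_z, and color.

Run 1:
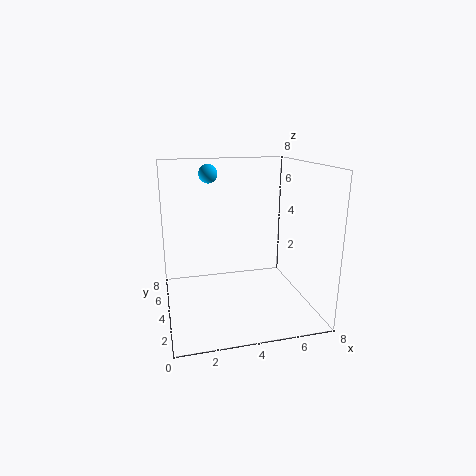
pos_x = 2.5, pos_y = 4.5, pos_z = 7.5, color = 'deepskyblue'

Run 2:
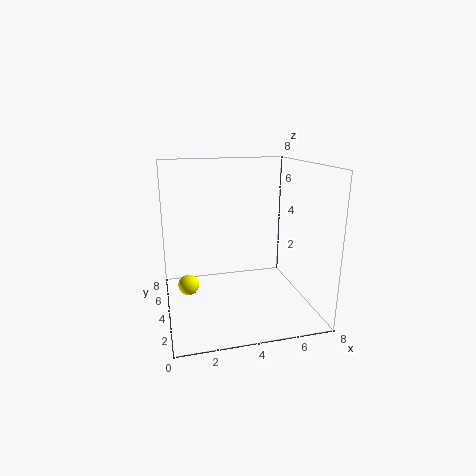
pos_x = 1, pos_y = 2, pos_z = 2.5, color = 'yellow'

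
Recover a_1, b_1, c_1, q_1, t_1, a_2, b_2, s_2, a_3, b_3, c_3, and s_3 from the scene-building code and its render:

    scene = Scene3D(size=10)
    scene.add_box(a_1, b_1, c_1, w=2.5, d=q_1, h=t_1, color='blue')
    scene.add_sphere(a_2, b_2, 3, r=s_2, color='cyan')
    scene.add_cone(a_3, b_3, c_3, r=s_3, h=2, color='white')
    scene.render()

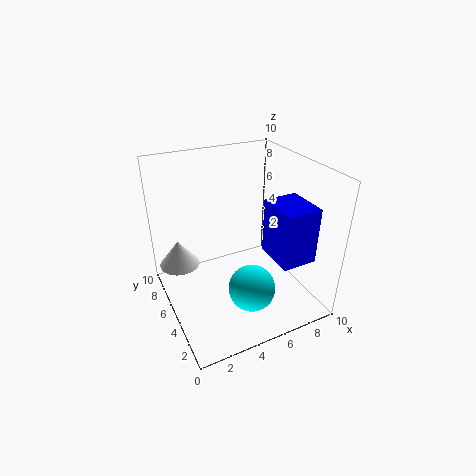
a_1 = 7; b_1 = 2; c_1 = 3.5; q_1 = 3; t_1 = 4; a_2 = 4.5; b_2 = 2; s_2 = 1.5; a_3 = 1.5; b_3 = 8; c_3 = 2; s_3 = 1.5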